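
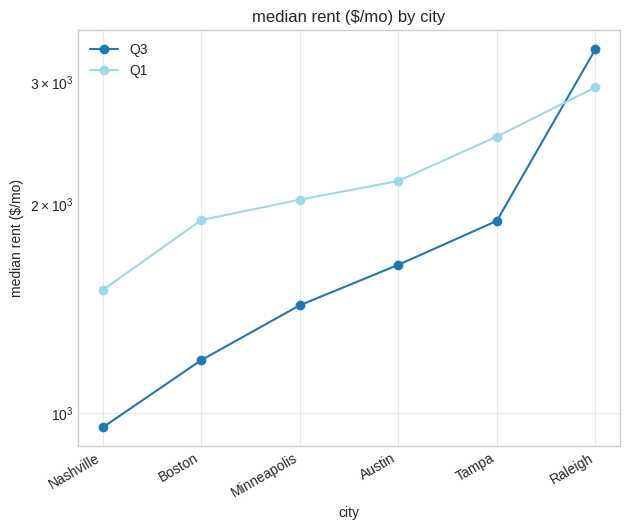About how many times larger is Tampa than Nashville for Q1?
Tampa ≈ 2600, Nashville ≈ 1600; 2600/1600 ≈ 1.62.

≈ 1.62×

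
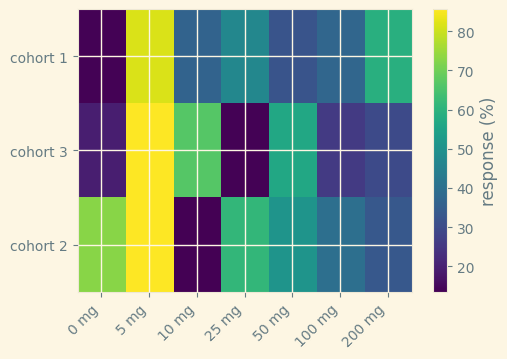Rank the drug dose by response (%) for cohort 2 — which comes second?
0 mg

Top 3 for cohort 2: 5 mg ≈ 90, 0 mg ≈ 70, 25 mg ≈ 60.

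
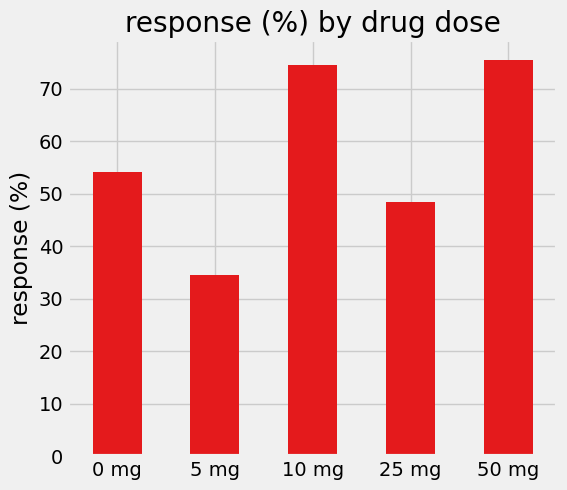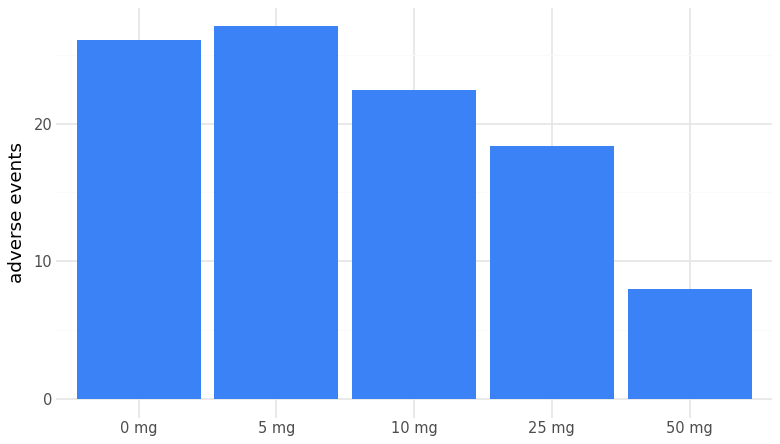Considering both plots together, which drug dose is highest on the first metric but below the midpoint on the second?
Chart 2 median adverse events ≈ 20; below-median drug doses: 25 mg, 50 mg. Among those, 50 mg has the highest response (%) (≈ 80).

50 mg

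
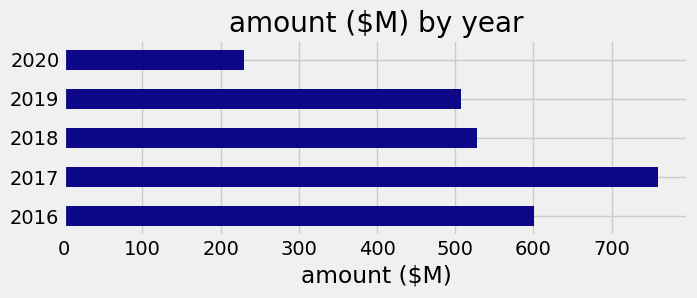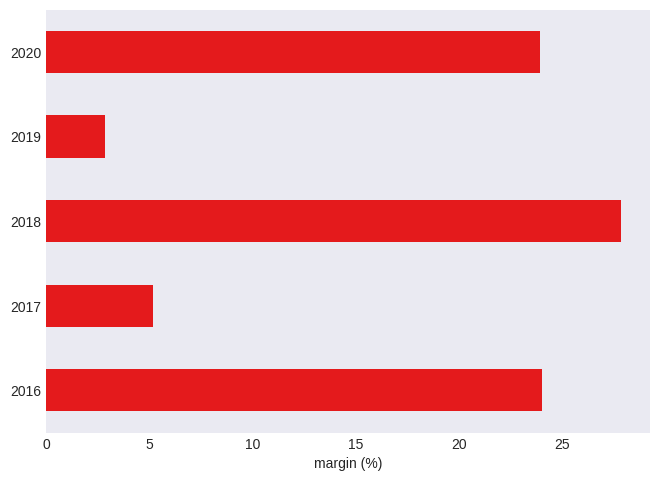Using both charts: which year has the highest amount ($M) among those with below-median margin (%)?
2017

Chart 2 median margin (%) ≈ 25; below-median years: 2017, 2019. Among those, 2017 has the highest amount ($M) (≈ 800).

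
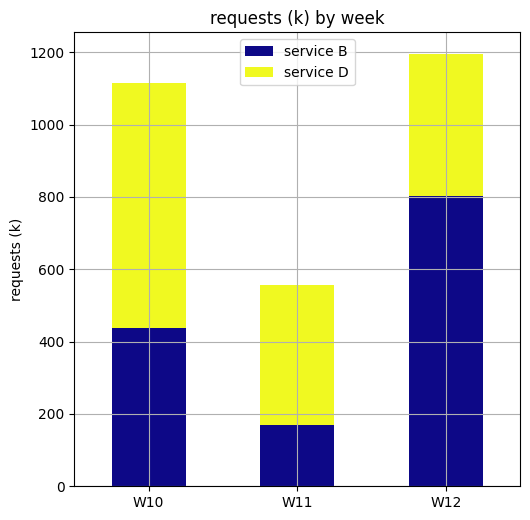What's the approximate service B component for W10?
≈ 400

service B top ≈ 400, bottom ≈ 0; segment ≈ 400.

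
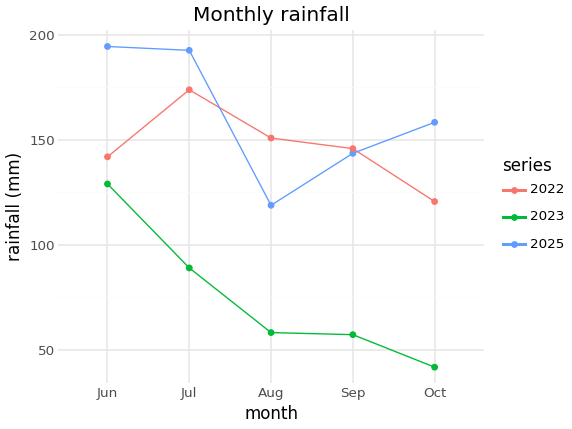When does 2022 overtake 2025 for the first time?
Jul: 2022 ≈ 180 vs 2025 ≈ 200 (not yet); Aug: 2022 ≈ 160 vs 2025 ≈ 120 (first crossover).

Aug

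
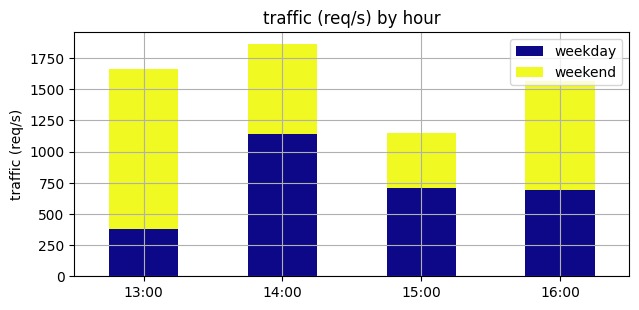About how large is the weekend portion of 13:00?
weekend top ≈ 1600, bottom ≈ 400; segment ≈ 1200.

≈ 1200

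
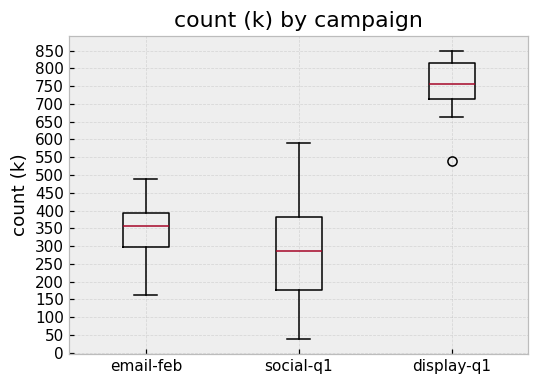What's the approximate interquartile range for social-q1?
≈ 200

Q3 ≈ 400, Q1 ≈ 200; IQR ≈ 200.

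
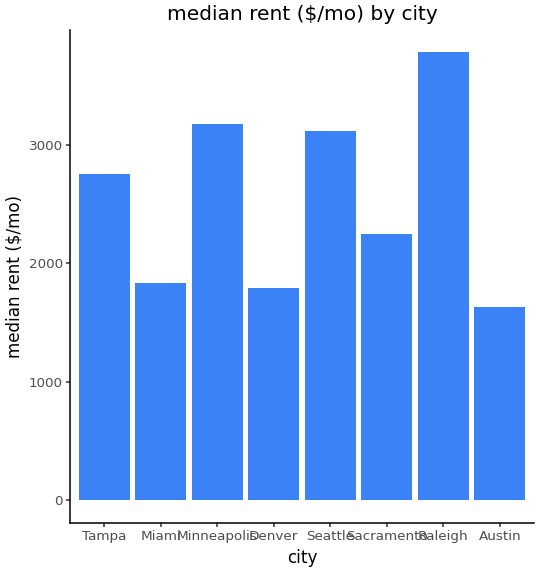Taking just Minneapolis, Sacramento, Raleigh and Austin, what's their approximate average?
(3000 + 2500 + 4000 + 1500) / 4 ≈ 2750.

≈ 2750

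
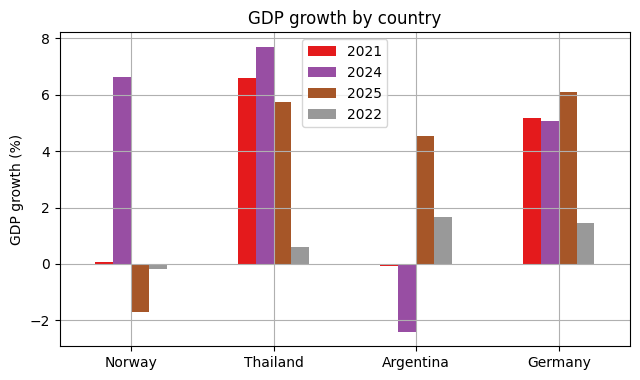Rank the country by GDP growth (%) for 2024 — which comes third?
Top 4 for 2024: Thailand ≈ 8, Norway ≈ 7, Germany ≈ 5, Argentina ≈ -2.

Germany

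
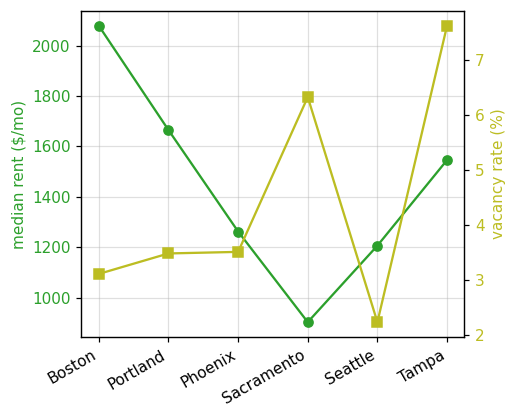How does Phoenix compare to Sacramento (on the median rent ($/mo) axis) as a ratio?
≈ 1.44×

Phoenix ≈ 1300, Sacramento ≈ 900; 1300/900 ≈ 1.44.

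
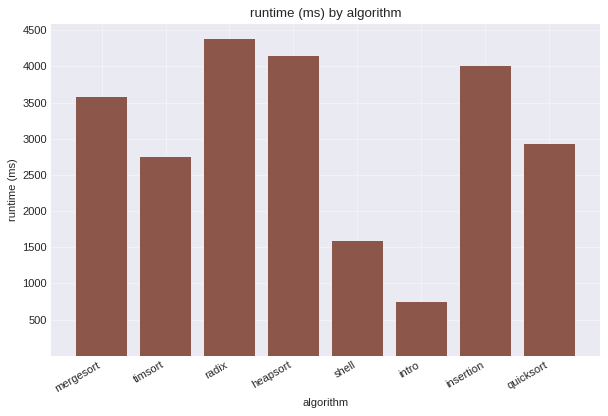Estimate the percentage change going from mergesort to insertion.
≈ +14.3%

mergesort ≈ 3500, insertion ≈ 4000; (4000 − 3500) / 3500 ≈ +14.3%.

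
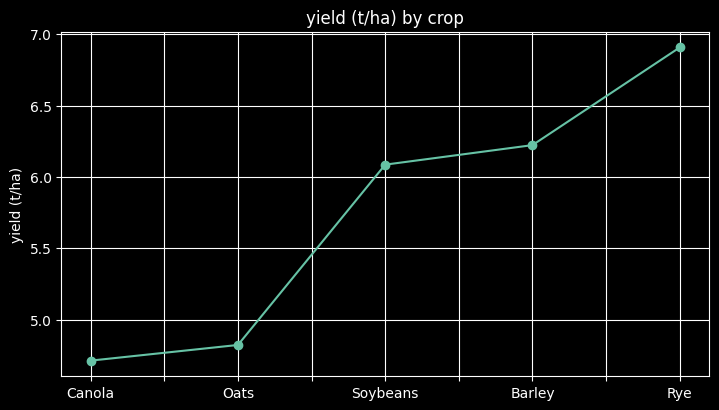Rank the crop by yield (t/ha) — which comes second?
Barley

Top 3: Rye ≈ 7.0, Barley ≈ 6.2, Soybeans ≈ 6.0.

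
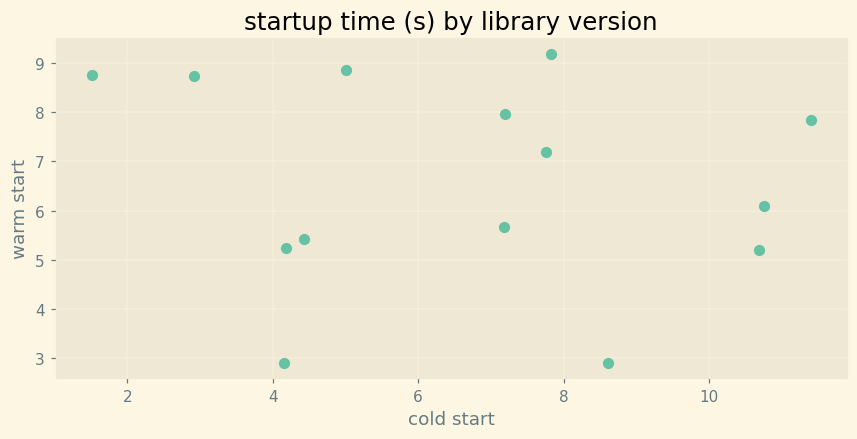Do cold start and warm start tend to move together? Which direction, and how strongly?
Points are roughly uncorrelated; weak (|r| ≈ 0.1).

no clear correlation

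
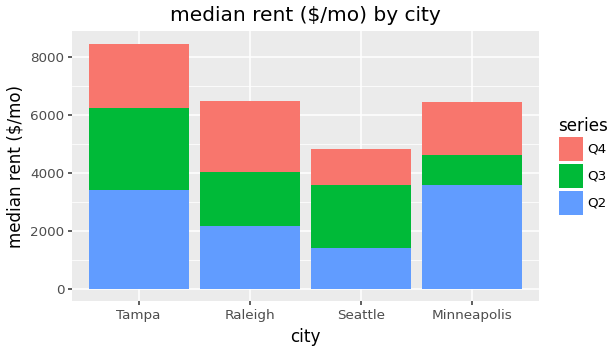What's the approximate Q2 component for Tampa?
≈ 3000

Q2 top ≈ 3000, bottom ≈ 0; segment ≈ 3000.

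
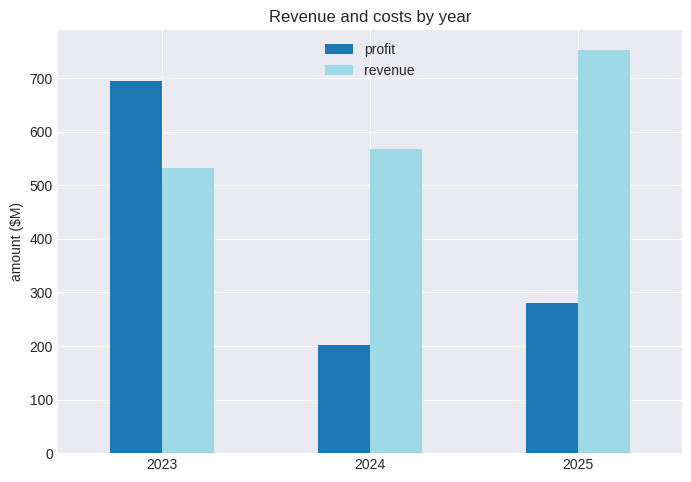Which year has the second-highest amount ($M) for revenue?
Top 3 for revenue: 2025 ≈ 800, 2024 ≈ 600, 2023 ≈ 500.

2024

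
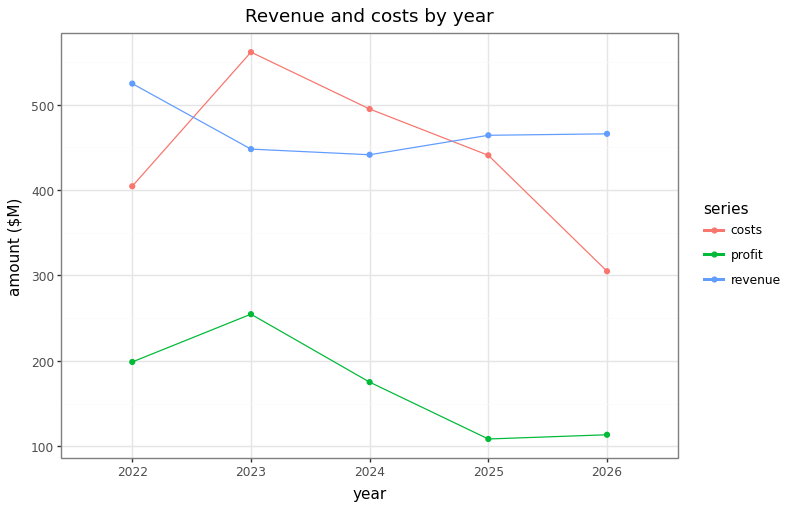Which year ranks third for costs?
Top 4 for costs: 2023 ≈ 550, 2024 ≈ 500, 2025 ≈ 450, 2022 ≈ 400.

2025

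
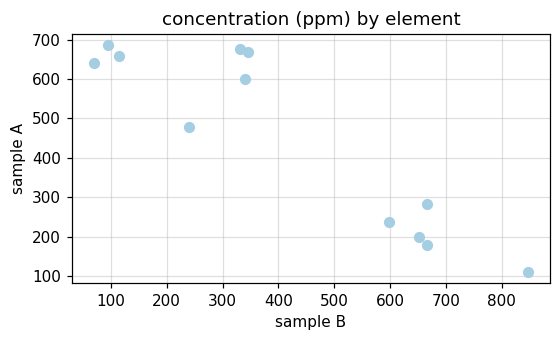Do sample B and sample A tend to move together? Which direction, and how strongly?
negative, strong

Points are negatively correlated; strong (|r| ≈ 0.9).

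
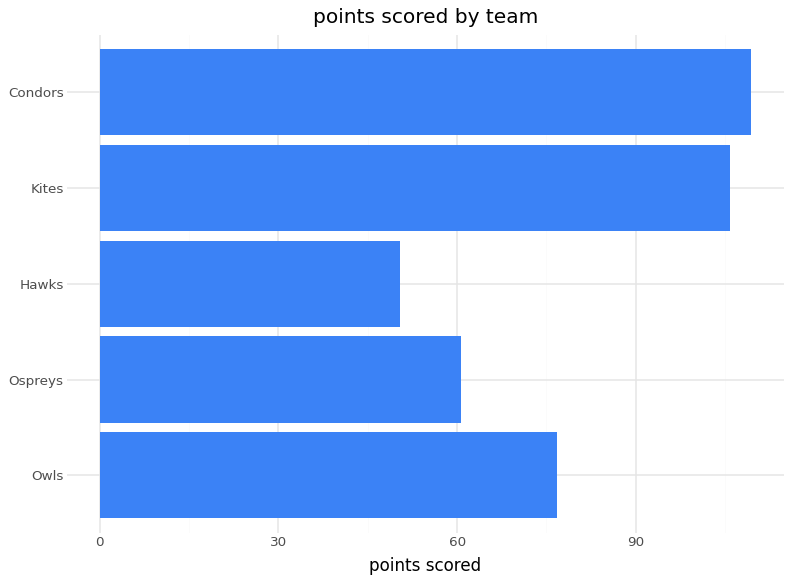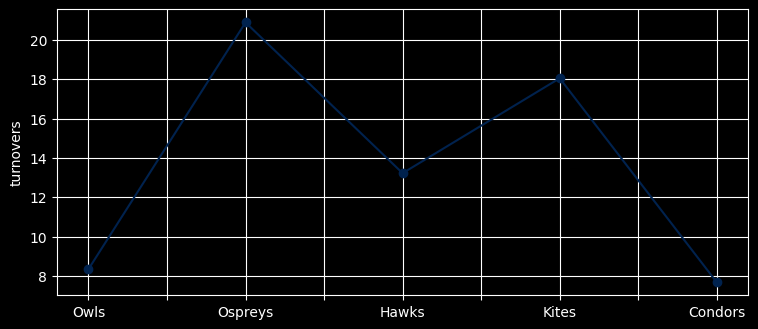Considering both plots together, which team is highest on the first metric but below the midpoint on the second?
Chart 2 median turnovers ≈ 14; below-median teams: Owls, Condors. Among those, Condors has the highest points scored (≈ 100).

Condors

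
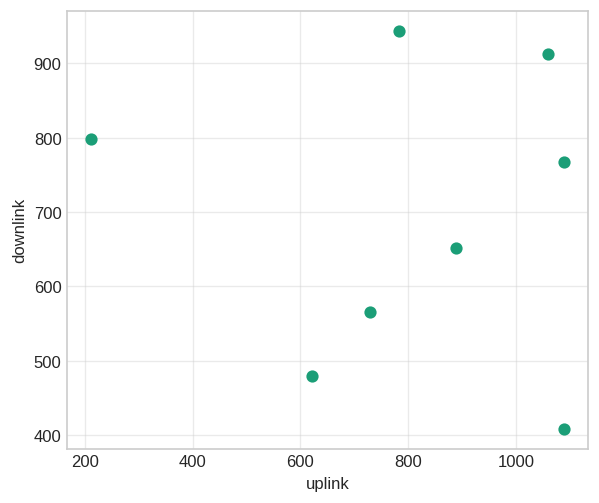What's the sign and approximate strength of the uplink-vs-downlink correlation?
no clear correlation

Points are roughly uncorrelated; weak (|r| ≈ 0.1).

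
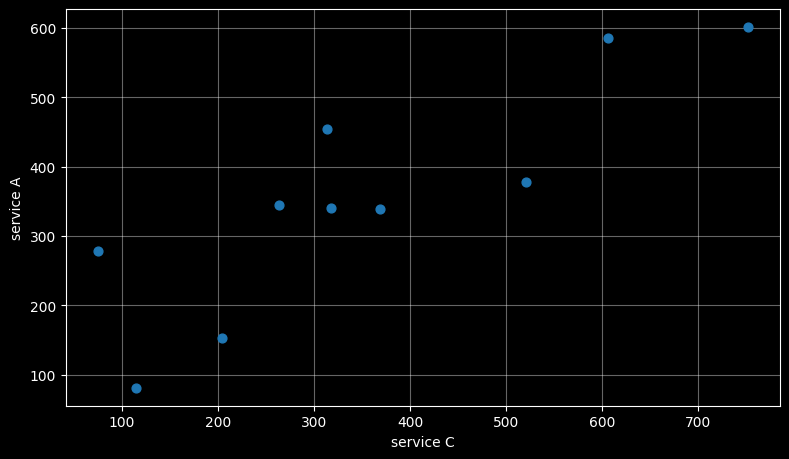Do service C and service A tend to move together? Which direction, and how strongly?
Points are positively correlated; strong (|r| ≈ 0.9).

positive, strong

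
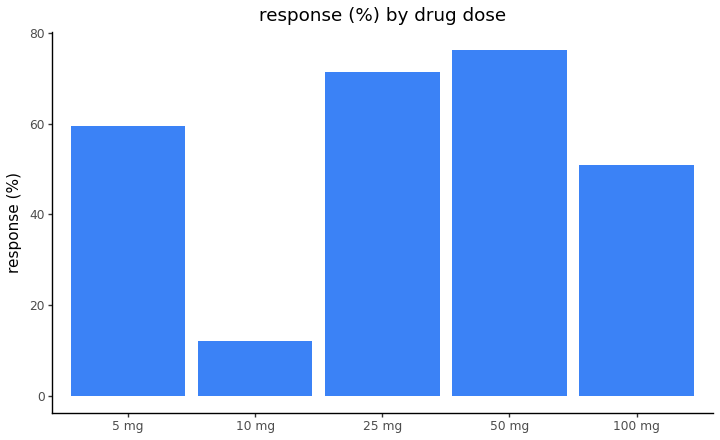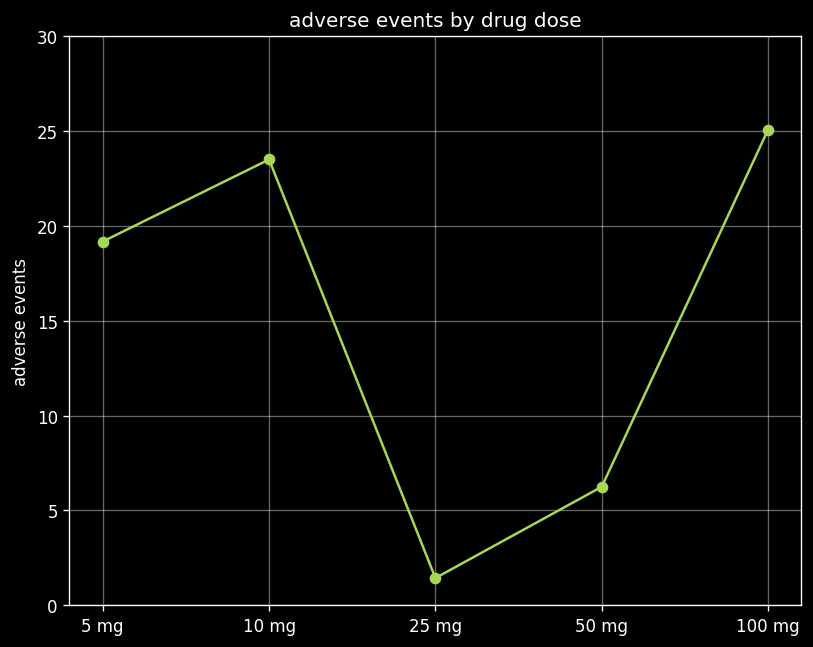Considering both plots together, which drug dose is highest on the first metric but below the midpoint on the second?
Chart 2 median adverse events ≈ 20; below-median drug doses: 25 mg, 50 mg. Among those, 50 mg has the highest response (%) (≈ 80).

50 mg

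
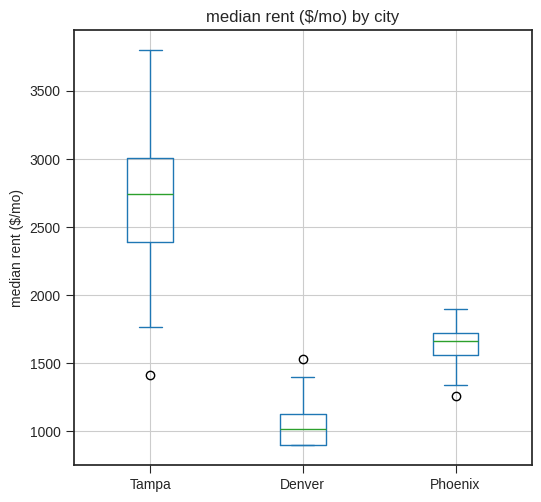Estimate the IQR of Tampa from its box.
Q3 ≈ 3000, Q1 ≈ 2400; IQR ≈ 600.

≈ 600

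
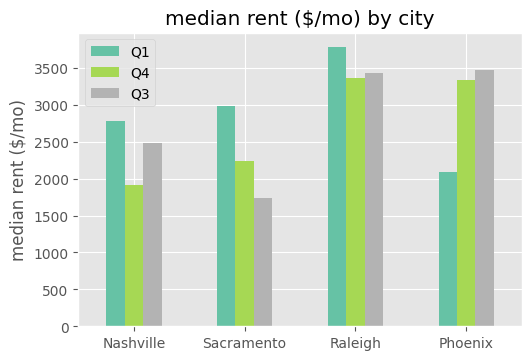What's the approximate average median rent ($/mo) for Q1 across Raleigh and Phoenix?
(4000 + 2000) / 2 ≈ 3000.

≈ 3000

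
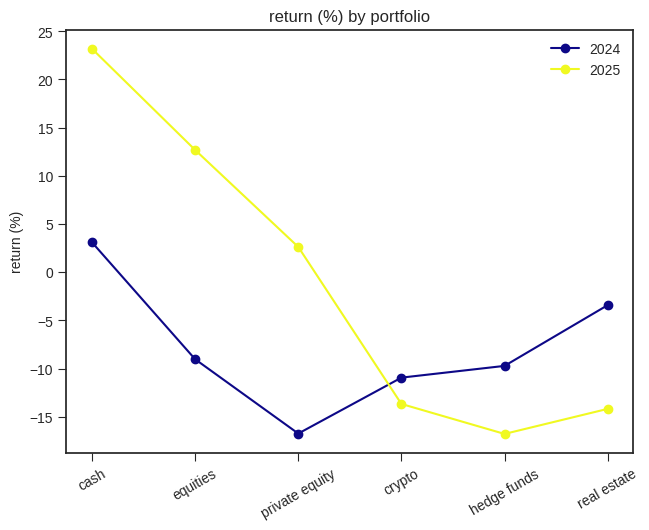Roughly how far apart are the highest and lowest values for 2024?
Max cash ≈ 5, min private equity ≈ -15; range ≈ 20.

≈ 20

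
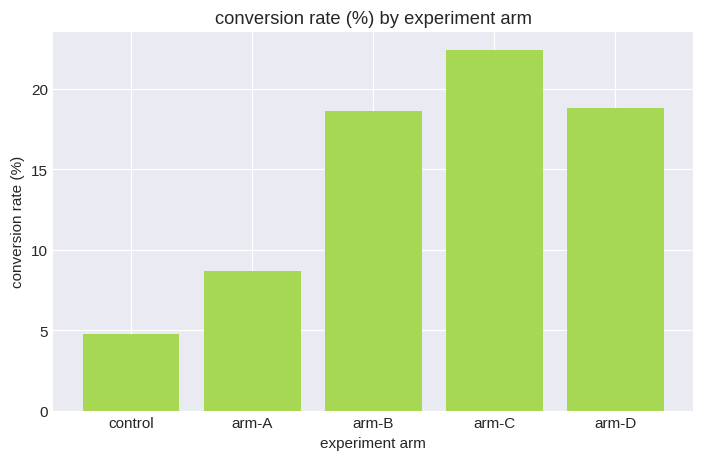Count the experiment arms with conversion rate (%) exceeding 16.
Above 16: arm-B, arm-C, arm-D.

3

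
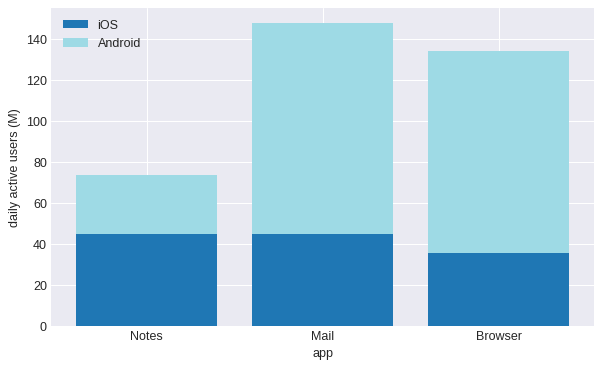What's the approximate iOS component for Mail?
≈ 40

iOS top ≈ 40, bottom ≈ 0; segment ≈ 40.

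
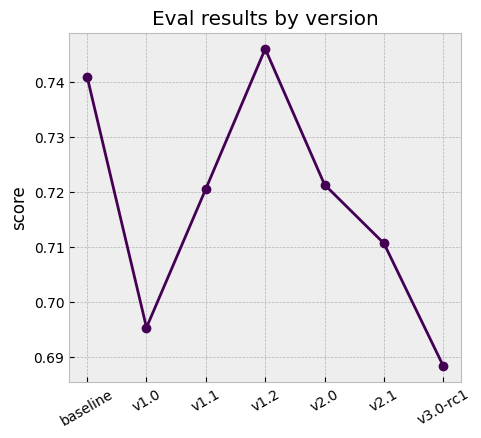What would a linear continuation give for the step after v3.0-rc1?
Last three: 0.72, 0.71, 0.69 → slope ≈ -0.015/step → next ≈ 0.675.

≈ 0.675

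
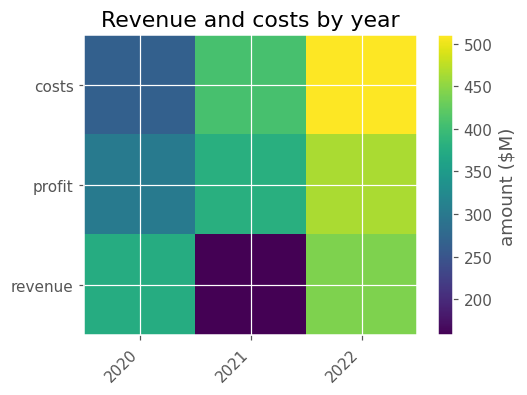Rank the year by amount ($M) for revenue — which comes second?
2020

Top 3 for revenue: 2022 ≈ 450, 2020 ≈ 400, 2021 ≈ 150.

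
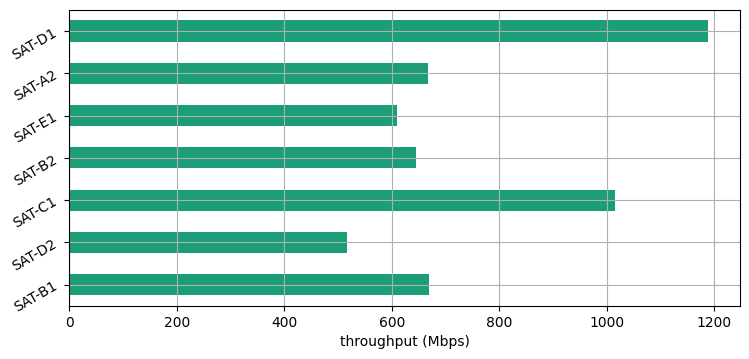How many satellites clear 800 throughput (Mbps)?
2

Above 800: SAT-C1, SAT-D1.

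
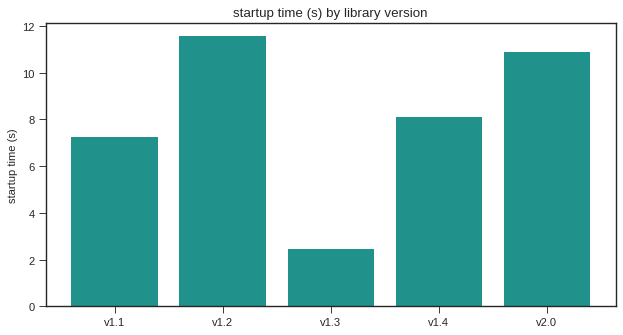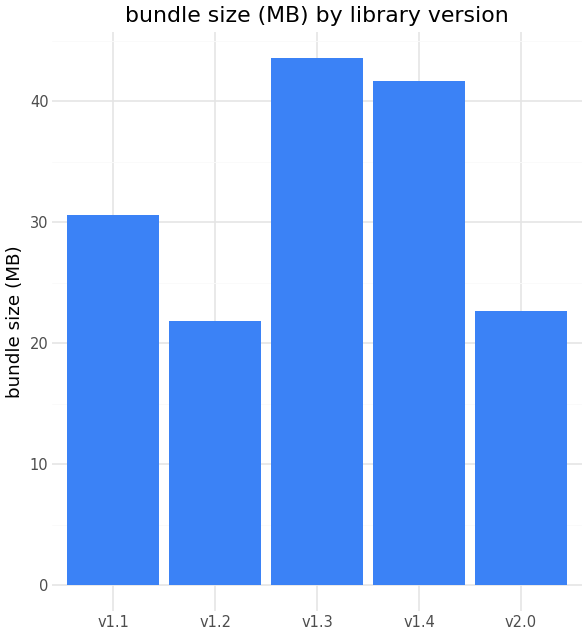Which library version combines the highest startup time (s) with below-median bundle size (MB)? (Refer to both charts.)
v1.2

Chart 2 median bundle size (MB) ≈ 30; below-median library versions: v1.2, v2.0. Among those, v1.2 has the highest startup time (s) (≈ 12).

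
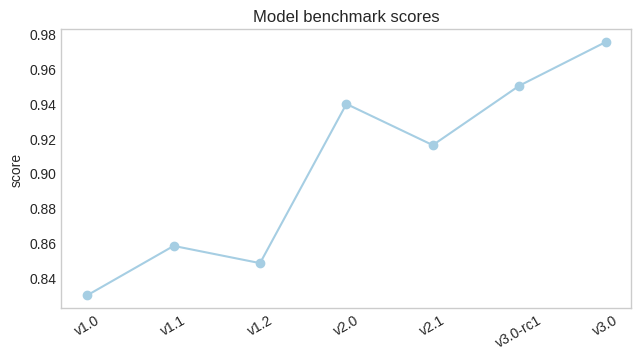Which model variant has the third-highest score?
Top 4: v3.0 ≈ 0.98, v3.0-rc1 ≈ 0.96, v2.0 ≈ 0.94, v2.1 ≈ 0.92.

v2.0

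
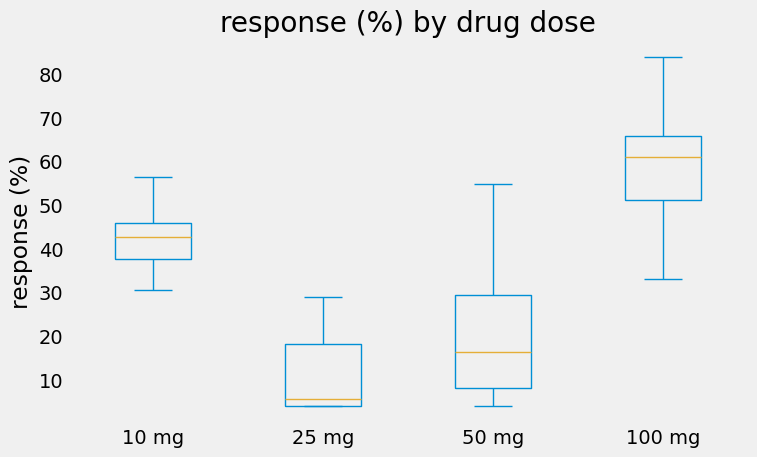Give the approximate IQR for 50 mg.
Q3 ≈ 30, Q1 ≈ 10; IQR ≈ 20.

≈ 20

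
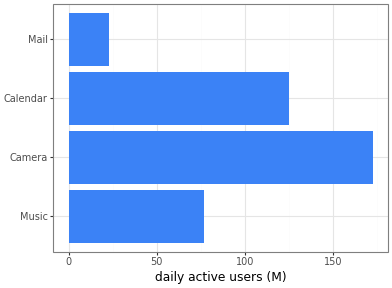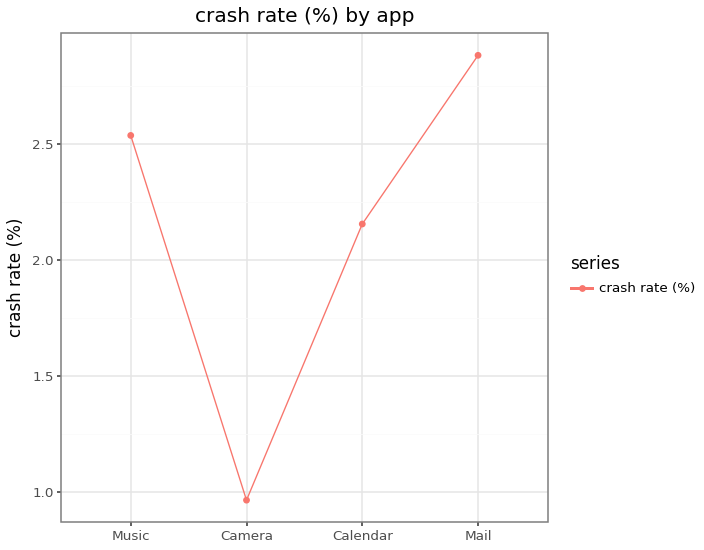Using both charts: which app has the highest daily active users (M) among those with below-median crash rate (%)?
Chart 2 median crash rate (%) ≈ 2.5; below-median apps: Camera, Calendar. Among those, Camera has the highest daily active users (M) (≈ 180).

Camera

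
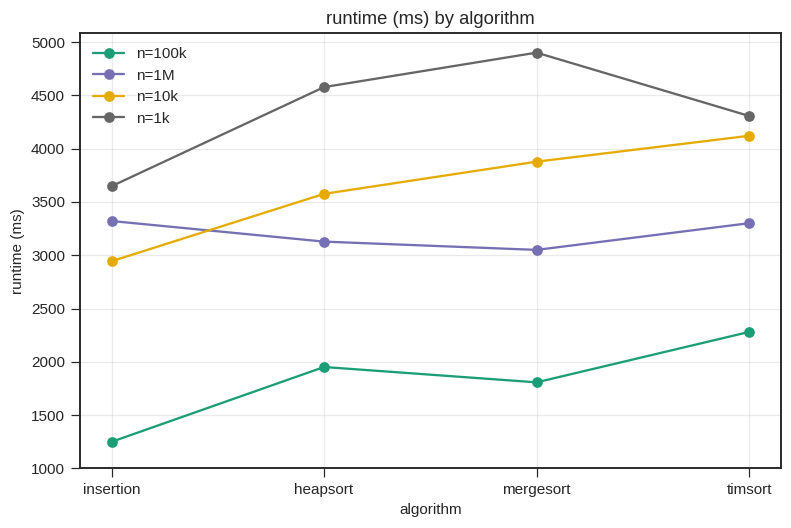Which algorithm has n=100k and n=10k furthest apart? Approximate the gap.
mergesort, ≈ 2000 ms

mergesort: n=100k ≈ 2000, n=10k ≈ 4000 → gap ≈ 2000. Next-largest (timsort) is only ≈ 1500.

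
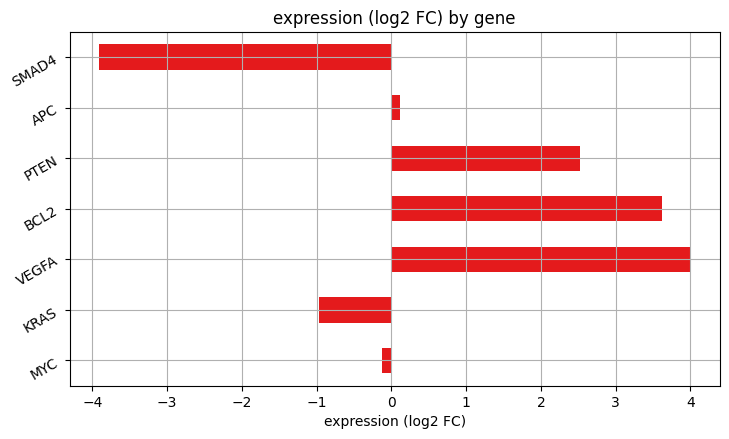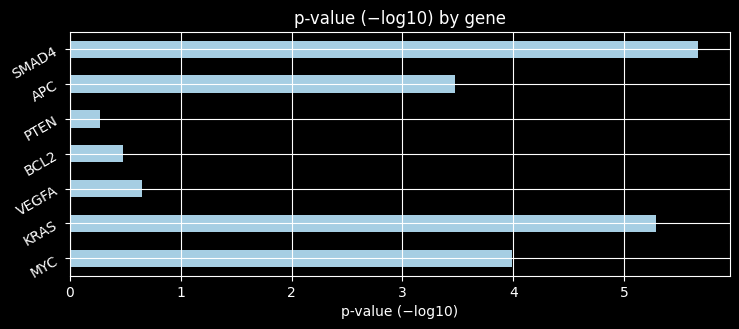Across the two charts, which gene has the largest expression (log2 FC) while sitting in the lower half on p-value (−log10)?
VEGFA

Chart 2 median p-value (−log10) ≈ 3; below-median genes: VEGFA, BCL2, PTEN. Among those, VEGFA has the highest expression (log2 FC) (≈ 4).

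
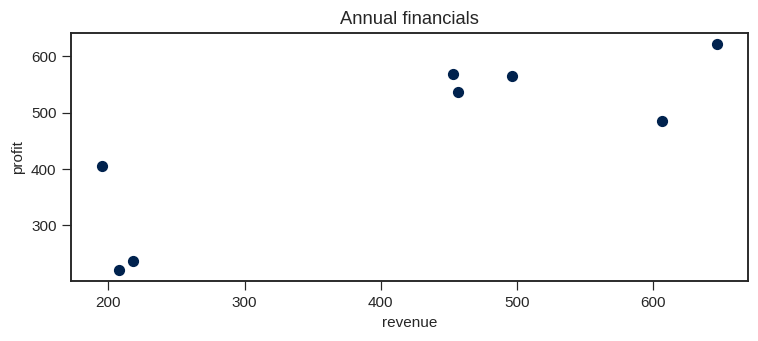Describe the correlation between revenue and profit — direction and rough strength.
positive, strong

Points are positively correlated; strong (|r| ≈ 0.8).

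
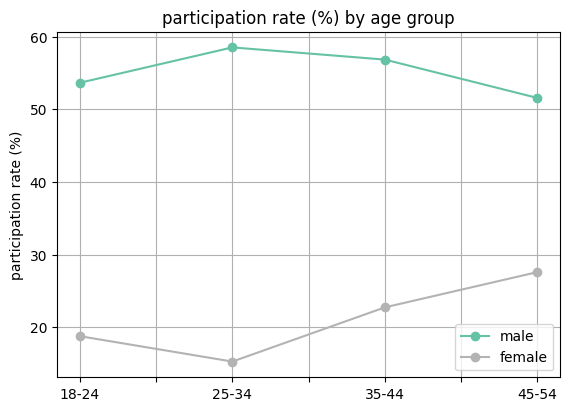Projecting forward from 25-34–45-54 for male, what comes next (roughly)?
≈ 45

Last three: 60, 55, 50 → slope ≈ -5/step → next ≈ 45.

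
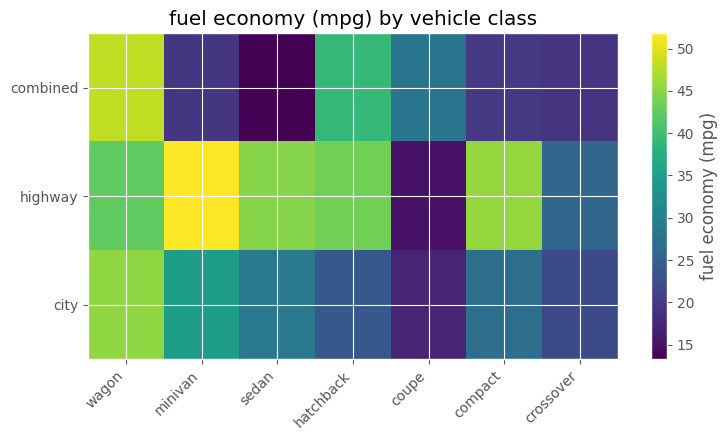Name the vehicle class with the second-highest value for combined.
Top 3 for combined: wagon ≈ 50, hatchback ≈ 40, coupe ≈ 30.

hatchback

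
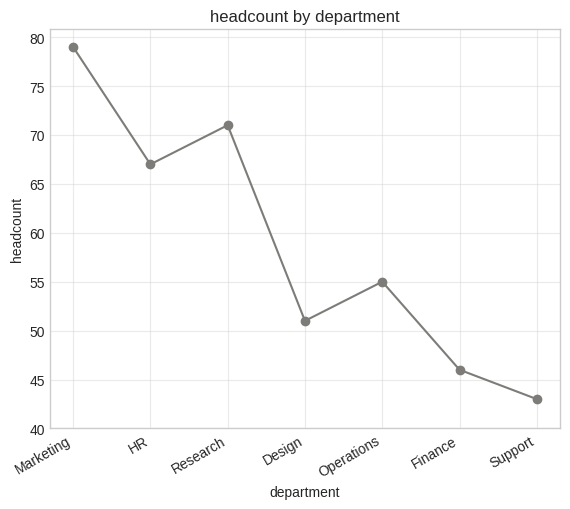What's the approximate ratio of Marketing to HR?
Marketing ≈ 80, HR ≈ 65; 80/65 ≈ 1.23.

≈ 1.23×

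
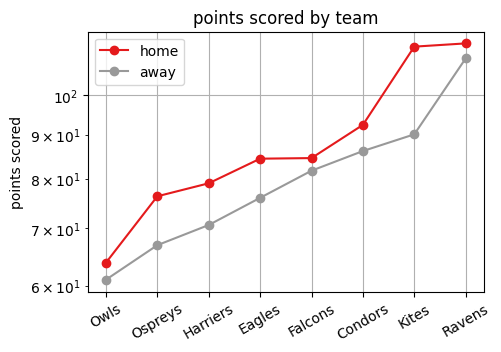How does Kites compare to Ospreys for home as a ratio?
Kites ≈ 115, Ospreys ≈ 75; 115/75 ≈ 1.53.

≈ 1.53×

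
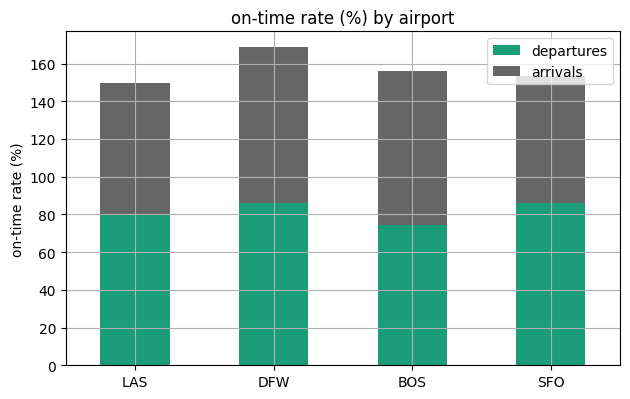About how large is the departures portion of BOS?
≈ 80

departures top ≈ 80, bottom ≈ 0; segment ≈ 80.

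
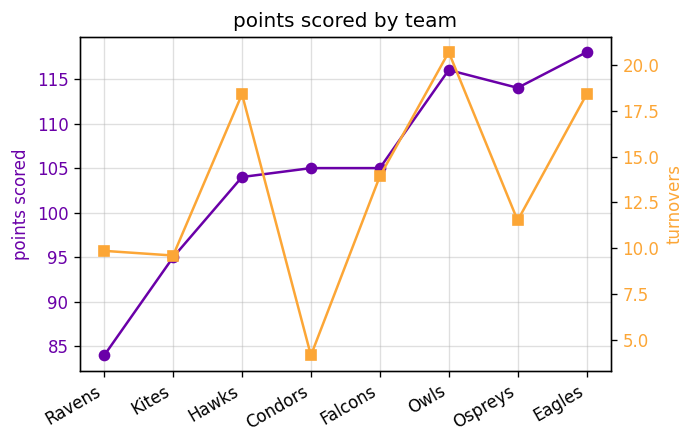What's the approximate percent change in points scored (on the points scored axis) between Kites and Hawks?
≈ +10.5%

Kites ≈ 95, Hawks ≈ 105; (105 − 95) / 95 ≈ +10.5%.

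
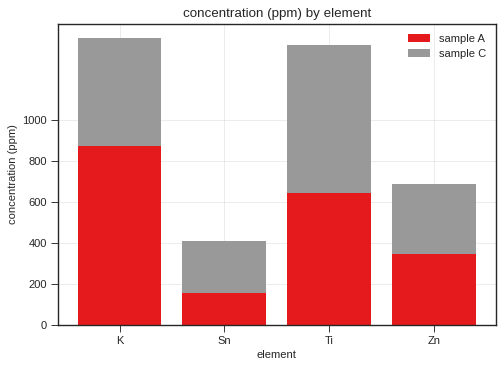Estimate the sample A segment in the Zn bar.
≈ 400

sample A top ≈ 400, bottom ≈ 0; segment ≈ 400.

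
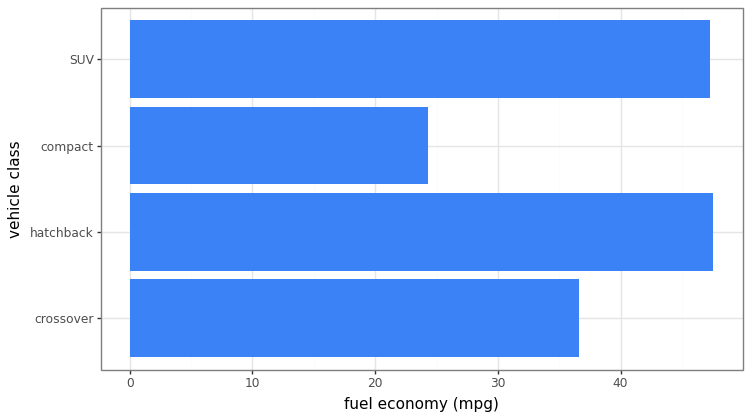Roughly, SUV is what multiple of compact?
SUV ≈ 45, compact ≈ 25; 45/25 ≈ 1.8.

≈ 1.8×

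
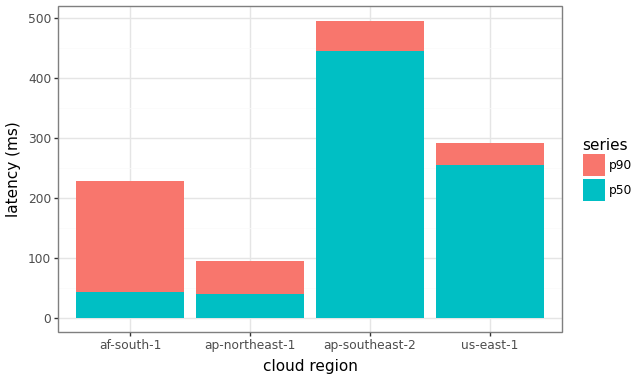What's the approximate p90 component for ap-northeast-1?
p90 top ≈ 100, bottom ≈ 50; segment ≈ 50.

≈ 50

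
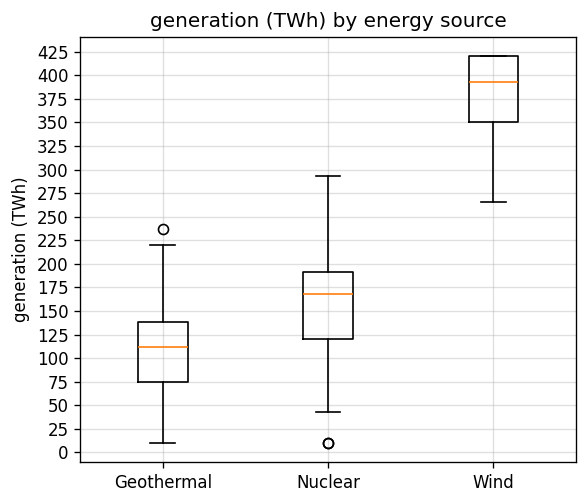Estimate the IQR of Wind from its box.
≈ 75

Q3 ≈ 425, Q1 ≈ 350; IQR ≈ 75.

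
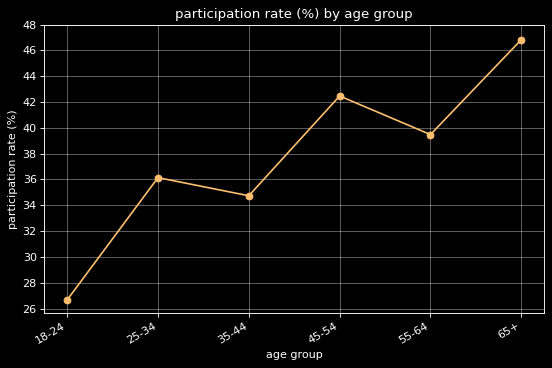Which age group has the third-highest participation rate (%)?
55-64

Top 4: 65+ ≈ 46, 45-54 ≈ 42, 55-64 ≈ 40, 25-34 ≈ 36.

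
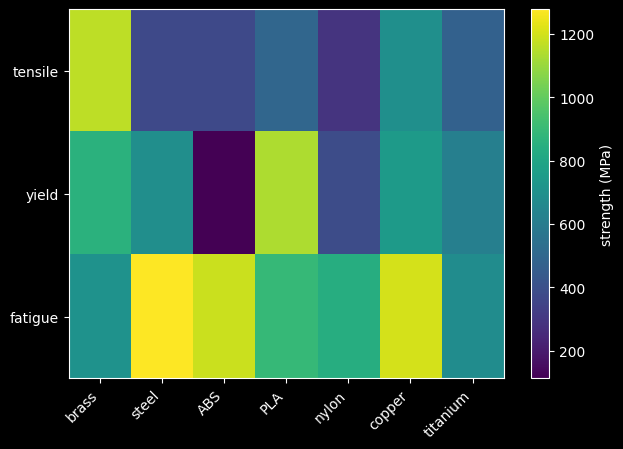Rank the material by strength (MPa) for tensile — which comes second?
Top 3 for tensile: brass ≈ 1200, copper ≈ 700, PLA ≈ 500.

copper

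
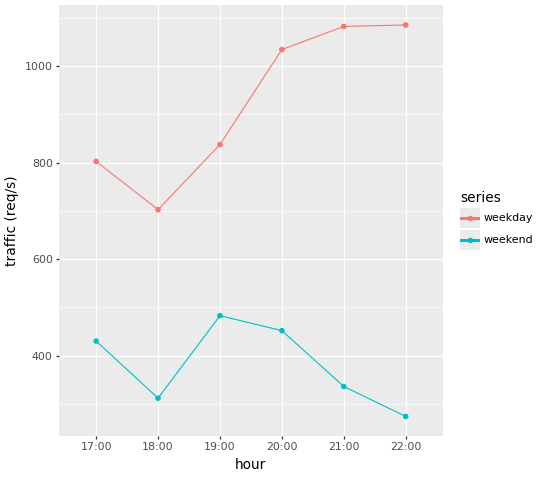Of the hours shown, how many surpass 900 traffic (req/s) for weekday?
3

Above 900: 20:00, 21:00, 22:00.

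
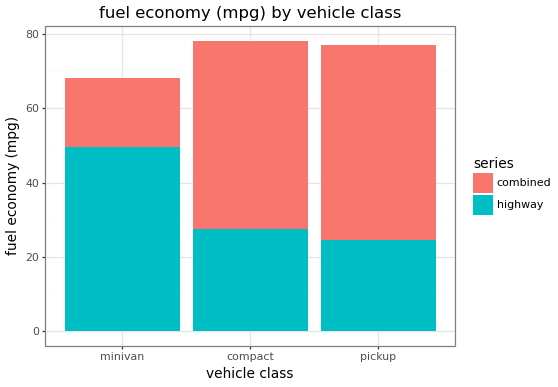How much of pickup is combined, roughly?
combined top ≈ 80, bottom ≈ 20; segment ≈ 60.

≈ 60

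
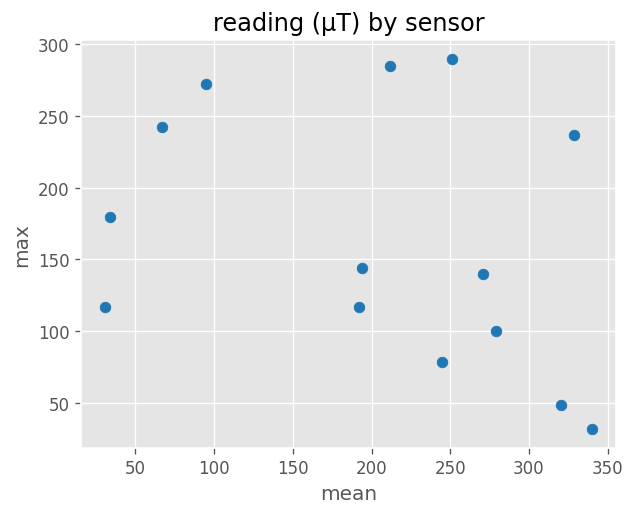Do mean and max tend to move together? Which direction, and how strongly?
Points are negatively correlated; weak (|r| ≈ 0.3).

negative, weak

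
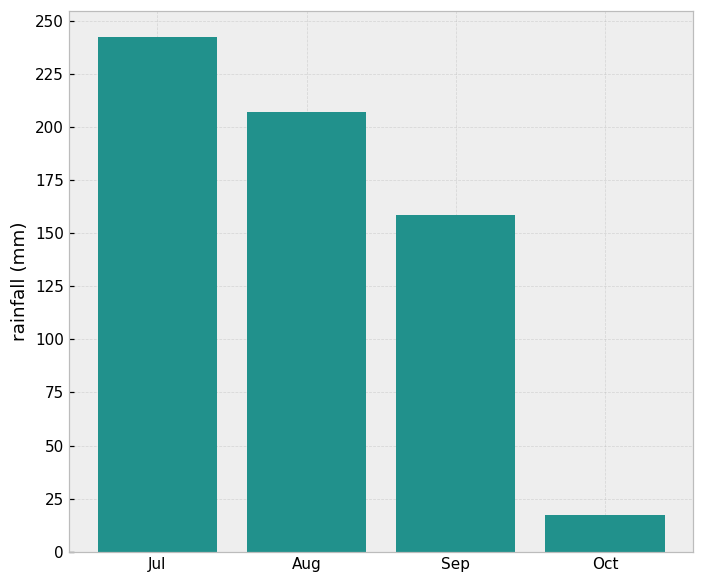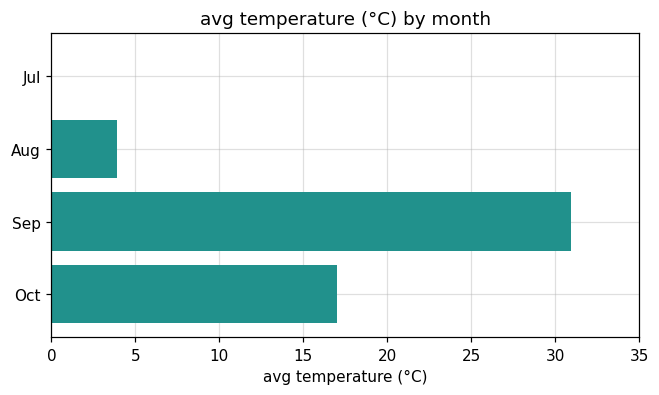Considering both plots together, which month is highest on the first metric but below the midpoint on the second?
Jul

Chart 2 median avg temperature (°C) ≈ 10; below-median months: Jul, Aug. Among those, Jul has the highest rainfall (mm) (≈ 250).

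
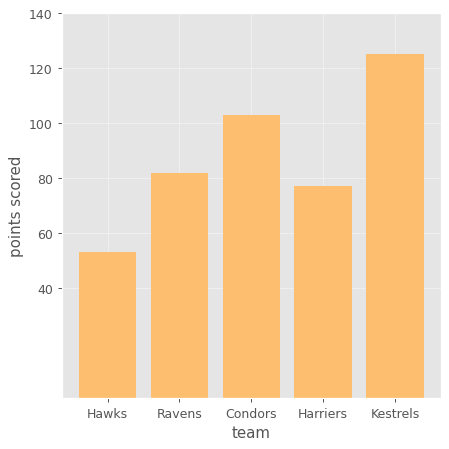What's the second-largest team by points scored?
Top 3: Kestrels ≈ 120, Condors ≈ 100, Ravens ≈ 80.

Condors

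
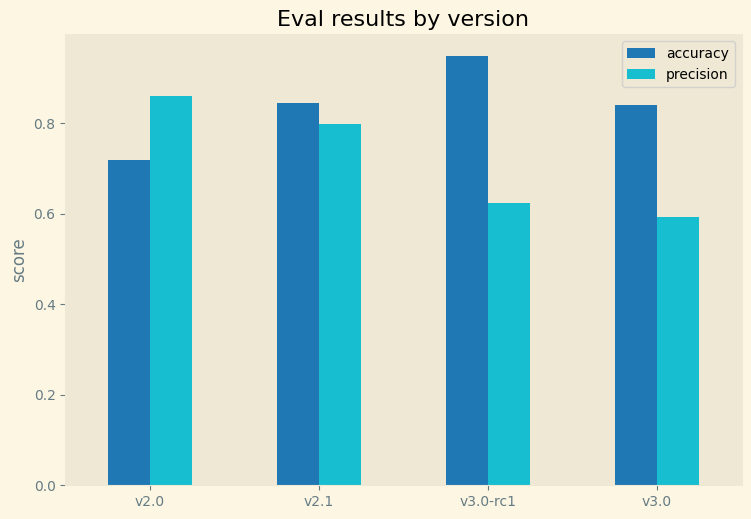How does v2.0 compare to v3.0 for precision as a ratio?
≈ 1.5×

v2.0 ≈ 0.9, v3.0 ≈ 0.6; 0.9/0.6 ≈ 1.5.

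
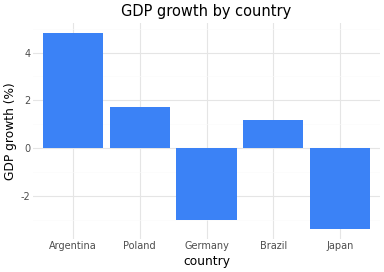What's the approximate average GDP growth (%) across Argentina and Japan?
(5 + -3) / 2 ≈ 1.

≈ 1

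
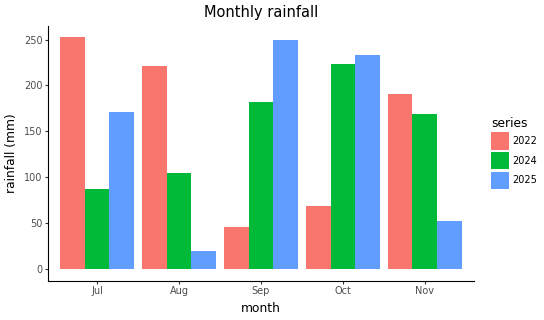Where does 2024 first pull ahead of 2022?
Aug: 2024 ≈ 100 vs 2022 ≈ 225 (not yet); Sep: 2024 ≈ 175 vs 2022 ≈ 50 (first crossover).

Sep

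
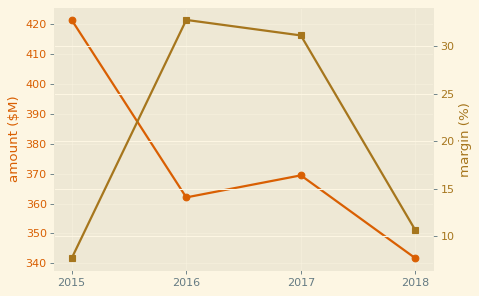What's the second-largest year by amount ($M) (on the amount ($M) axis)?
2017

Top 3 (on the amount ($M) axis): 2015 ≈ 420, 2017 ≈ 370, 2016 ≈ 360.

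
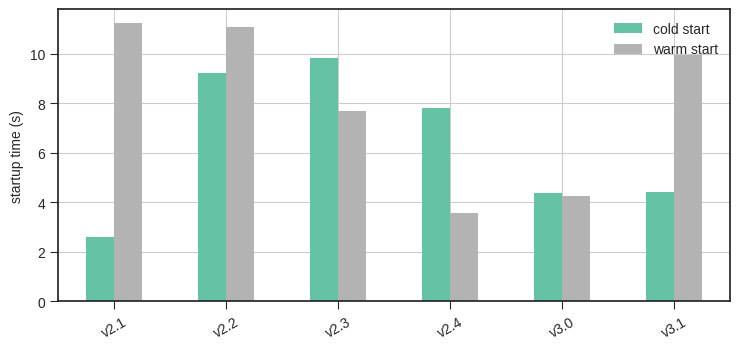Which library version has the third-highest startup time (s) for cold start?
Top 4 for cold start: v2.3 ≈ 10, v2.2 ≈ 9, v2.4 ≈ 8, v3.1 ≈ 4.

v2.4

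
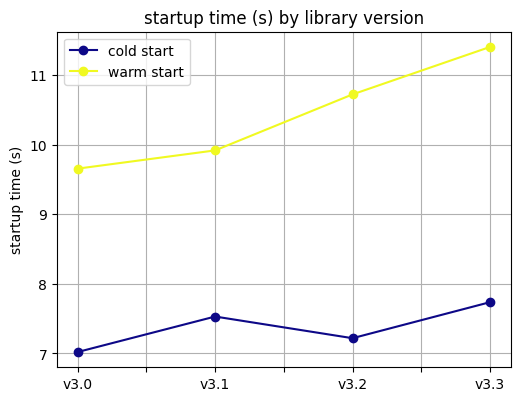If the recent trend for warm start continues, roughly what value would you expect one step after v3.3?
≈ 12.25

Last three: 10.0, 10.5, 11.5 → slope ≈ 0.75/step → next ≈ 12.25.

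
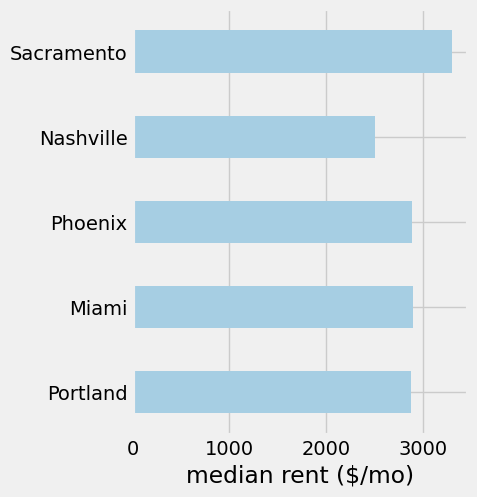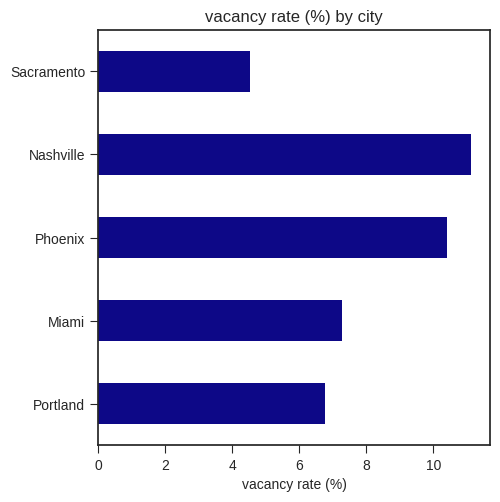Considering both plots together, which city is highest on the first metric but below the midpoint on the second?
Chart 2 median vacancy rate (%) ≈ 8; below-median cities: Portland, Sacramento. Among those, Sacramento has the highest median rent ($/mo) (≈ 3500).

Sacramento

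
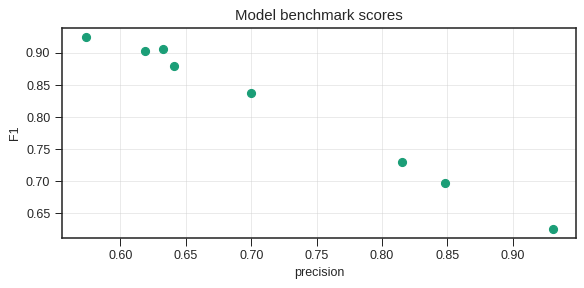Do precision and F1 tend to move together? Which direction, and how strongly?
Points are negatively correlated; strong (|r| ≈ 1.0).

negative, strong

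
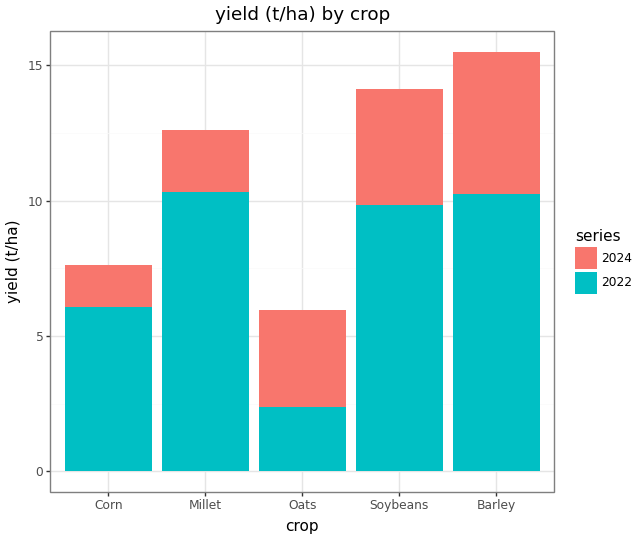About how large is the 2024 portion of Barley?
2024 top ≈ 16, bottom ≈ 10; segment ≈ 6.

≈ 6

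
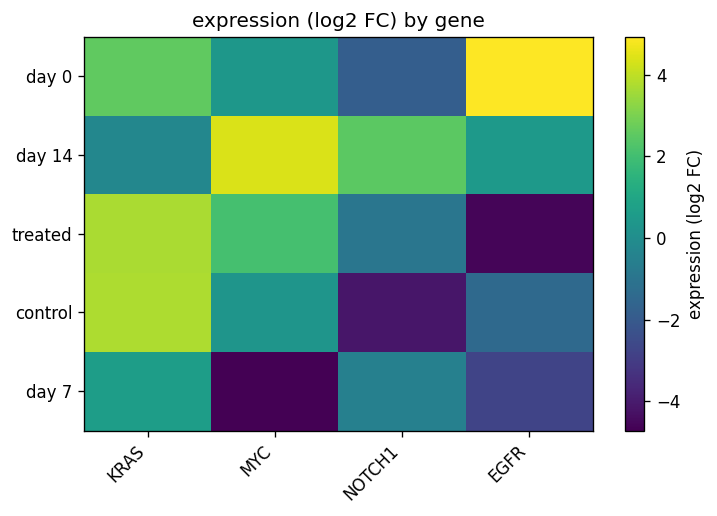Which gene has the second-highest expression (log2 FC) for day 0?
Top 3 for day 0: EGFR ≈ 5, KRAS ≈ 3, MYC ≈ 0.

KRAS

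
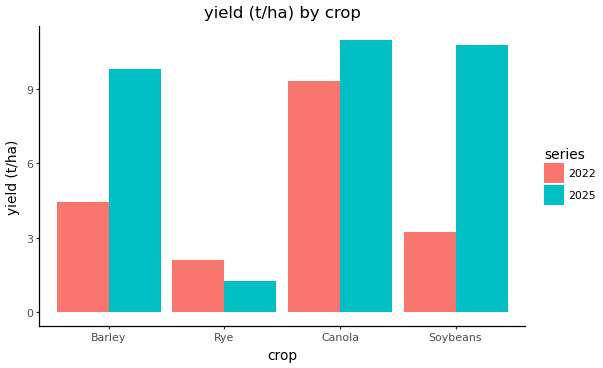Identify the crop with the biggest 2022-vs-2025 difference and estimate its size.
Soybeans: 2022 ≈ 3, 2025 ≈ 11 → gap ≈ 8. Next-largest (Barley) is only ≈ 6.

Soybeans, ≈ 8 t/ha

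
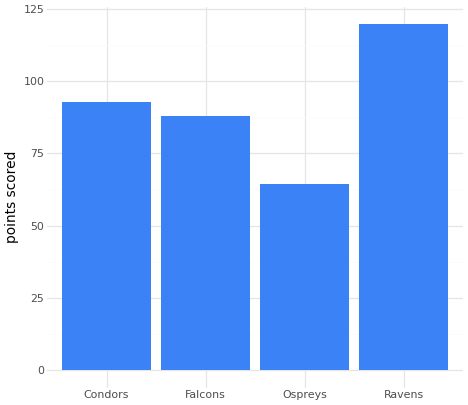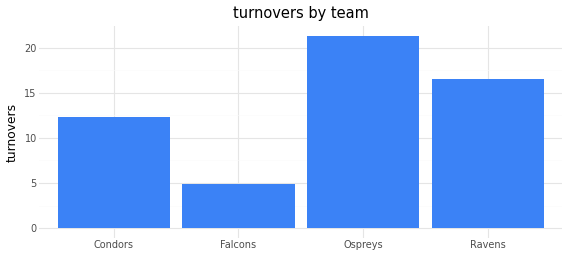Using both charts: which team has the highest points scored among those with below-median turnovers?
Chart 2 median turnovers ≈ 14; below-median teams: Condors, Falcons. Among those, Condors has the highest points scored (≈ 100).

Condors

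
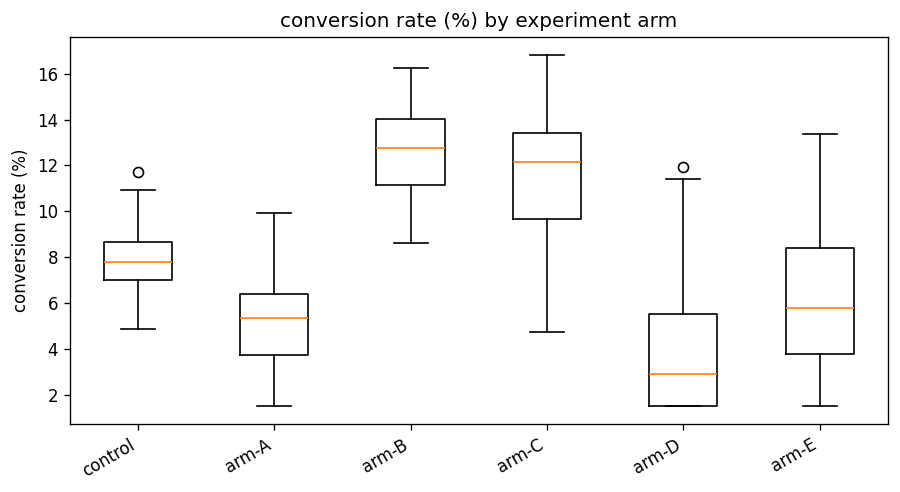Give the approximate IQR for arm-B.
≈ 3

Q3 ≈ 14, Q1 ≈ 11; IQR ≈ 3.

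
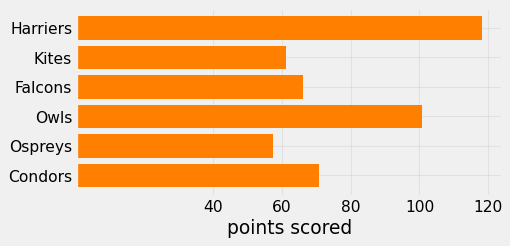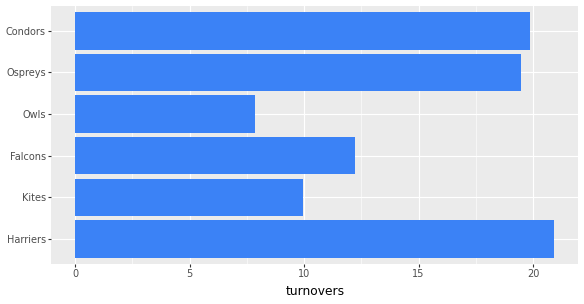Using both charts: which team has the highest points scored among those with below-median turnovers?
Chart 2 median turnovers ≈ 16; below-median teams: Kites, Falcons, Owls. Among those, Owls has the highest points scored (≈ 100).

Owls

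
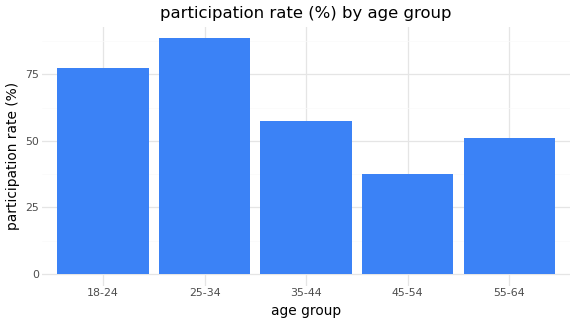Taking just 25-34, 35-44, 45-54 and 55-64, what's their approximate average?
(90 + 60 + 40 + 50) / 4 ≈ 60.

≈ 60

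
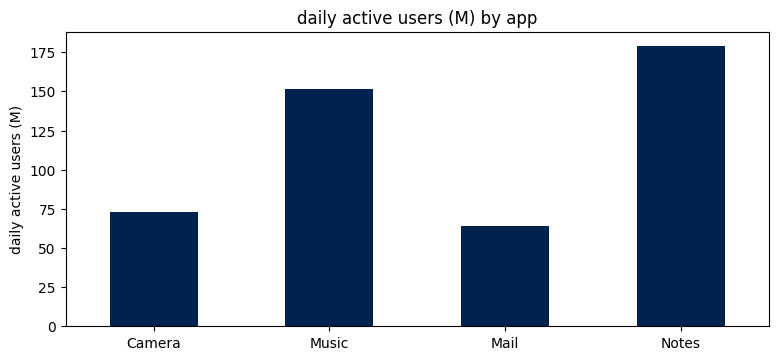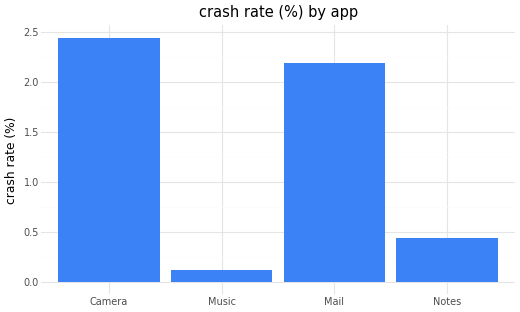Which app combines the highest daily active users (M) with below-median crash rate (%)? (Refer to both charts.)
Chart 2 median crash rate (%) ≈ 1.5; below-median apps: Music, Notes. Among those, Notes has the highest daily active users (M) (≈ 180).

Notes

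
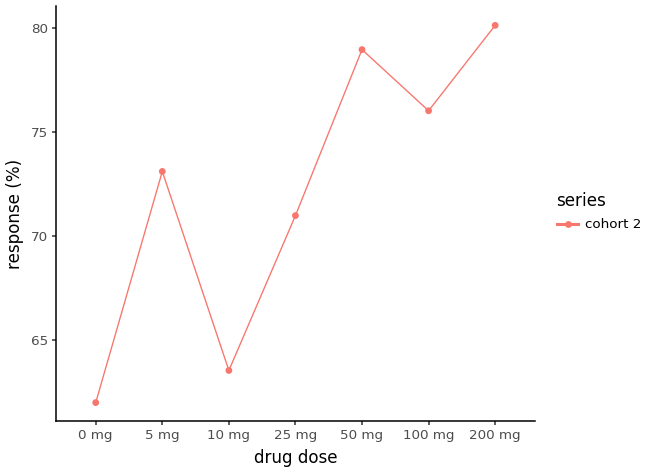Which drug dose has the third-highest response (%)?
100 mg

Top 4: 200 mg ≈ 80, 50 mg ≈ 78, 100 mg ≈ 76, 5 mg ≈ 74.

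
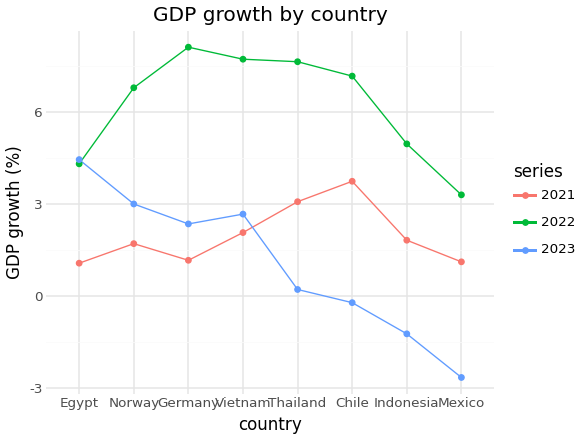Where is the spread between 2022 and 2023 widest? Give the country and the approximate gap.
Thailand, ≈ 8 %

Thailand: 2022 ≈ 8, 2023 ≈ 0 → gap ≈ 8. Next-largest (Chile) is only ≈ 7.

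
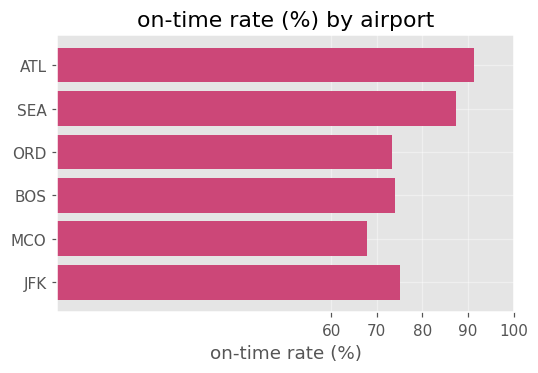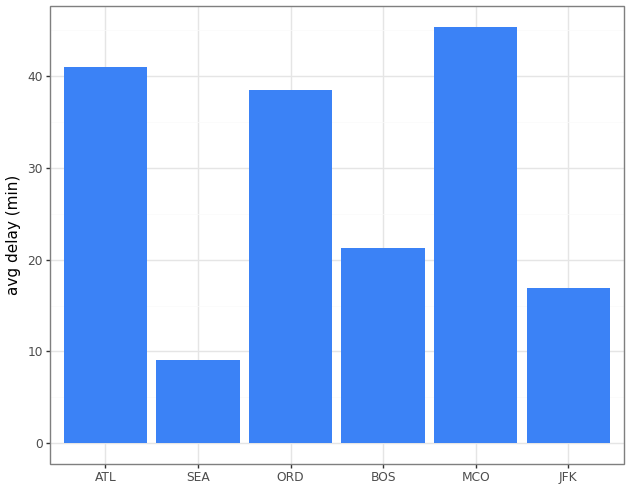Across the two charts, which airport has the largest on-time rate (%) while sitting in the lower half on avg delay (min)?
SEA

Chart 2 median avg delay (min) ≈ 30; below-median airports: SEA, BOS, JFK. Among those, SEA has the highest on-time rate (%) (≈ 90).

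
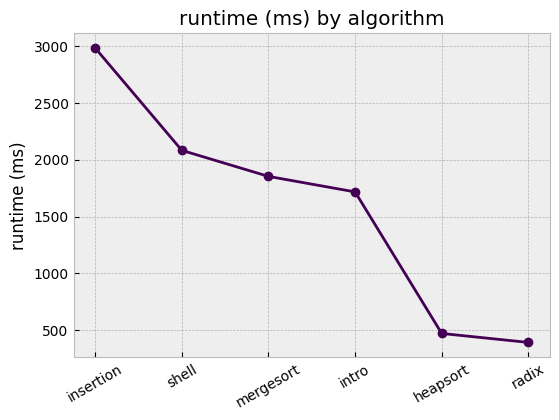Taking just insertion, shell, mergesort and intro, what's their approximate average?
≈ 2125

(3000 + 2000 + 2000 + 1500) / 4 ≈ 2125.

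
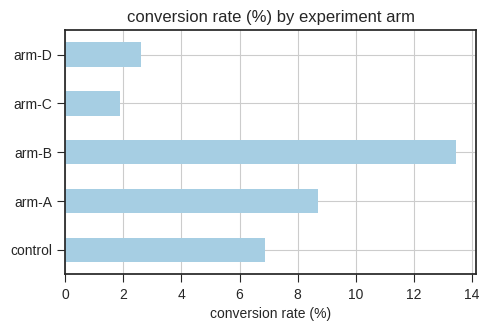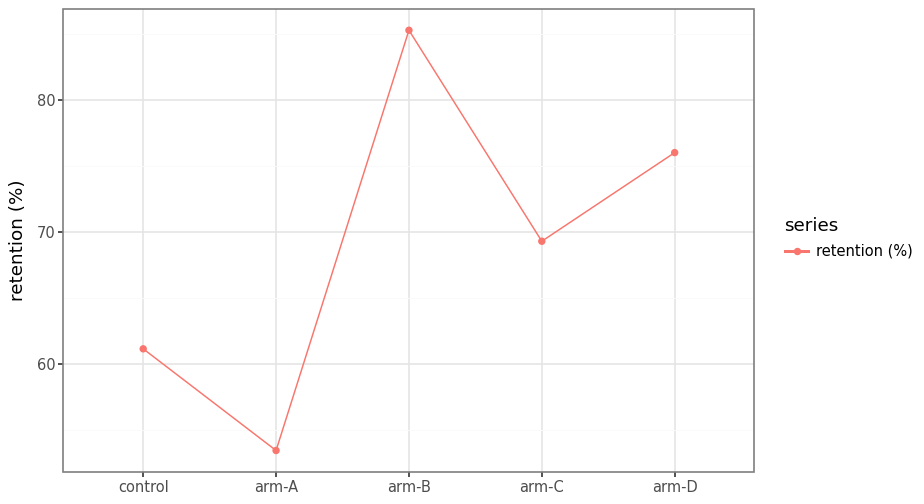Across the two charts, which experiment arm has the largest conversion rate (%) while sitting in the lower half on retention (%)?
arm-A

Chart 2 median retention (%) ≈ 70; below-median experiment arms: control, arm-A. Among those, arm-A has the highest conversion rate (%) (≈ 8).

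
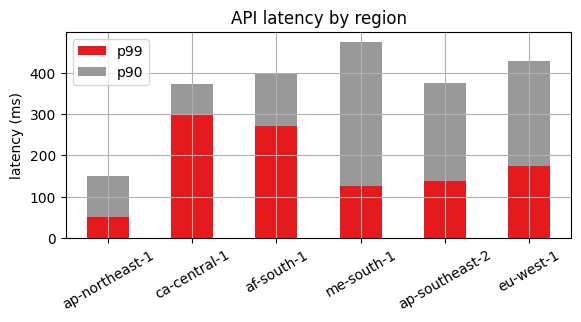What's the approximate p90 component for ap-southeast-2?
p90 top ≈ 400, bottom ≈ 150; segment ≈ 250.

≈ 250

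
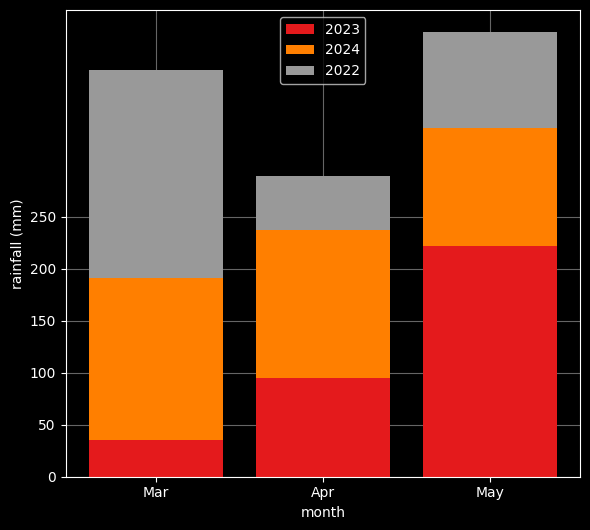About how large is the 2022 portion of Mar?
2022 top ≈ 400, bottom ≈ 200; segment ≈ 200.

≈ 200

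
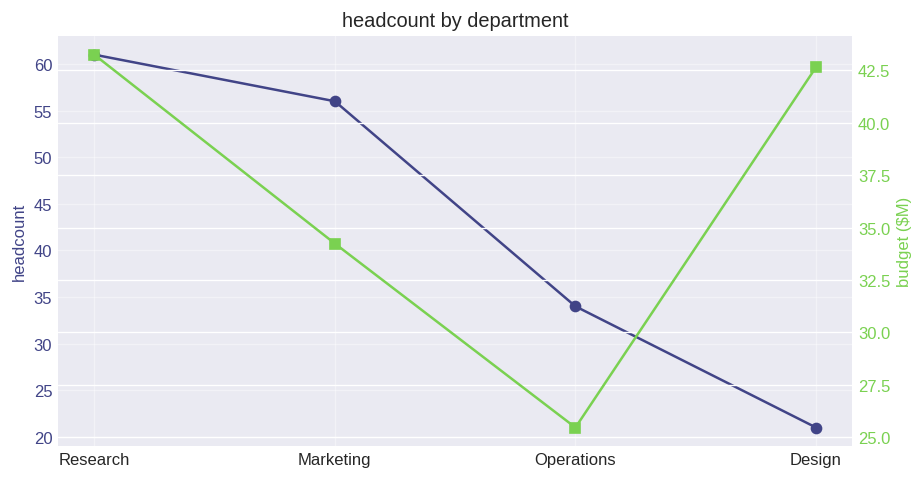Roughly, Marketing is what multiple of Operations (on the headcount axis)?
≈ 1.57×

Marketing ≈ 55, Operations ≈ 35; 55/35 ≈ 1.57.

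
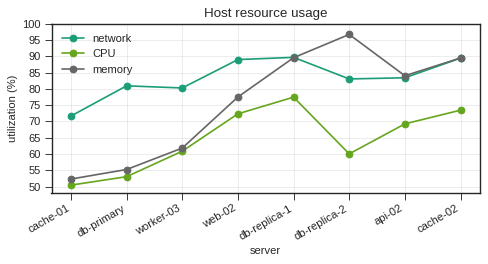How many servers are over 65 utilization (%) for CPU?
4

Above 65: web-02, db-replica-1, api-02, cache-02.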